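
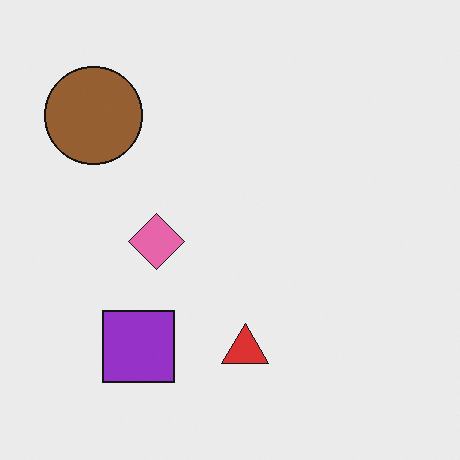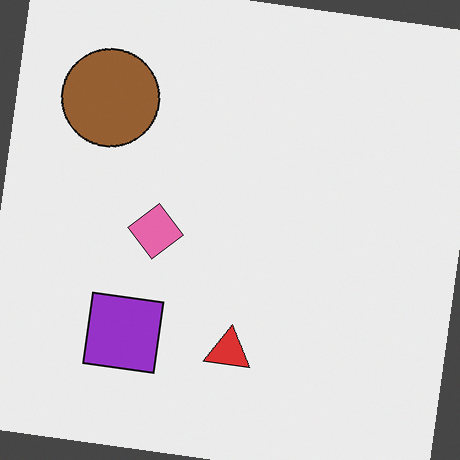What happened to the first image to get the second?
It was rotated clockwise by a slight angle.

Every shape is tilted by the same angle and the image corners show triangular fill wedges — a whole-image rotation by a non-right angle.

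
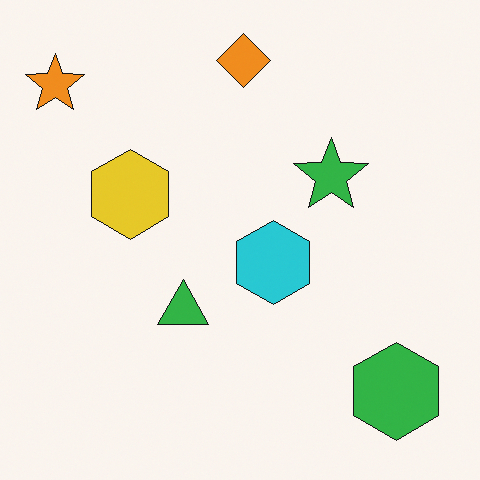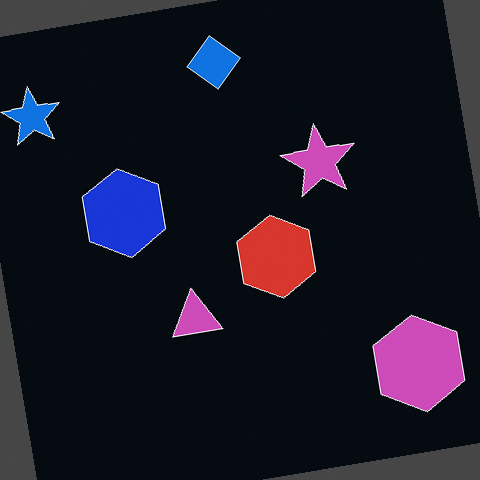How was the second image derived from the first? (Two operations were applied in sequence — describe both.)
Color-inverted (negative), then rotated counter-clockwise by a slight angle.

The light background has become dark and every shape's color is its complement — a photographic negative. Every shape is tilted by the same angle and the image corners show triangular fill wedges — a whole-image rotation by a non-right angle.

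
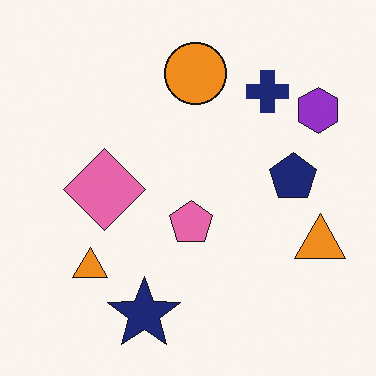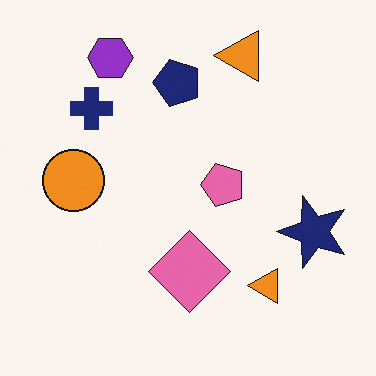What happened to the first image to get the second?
The second image is the first rotated 90° counter-clockwise.

The purple hexagon sits in the top-right of the first image and the top-left of the second — consistent with a whole-image 90° counter-clockwise rotation.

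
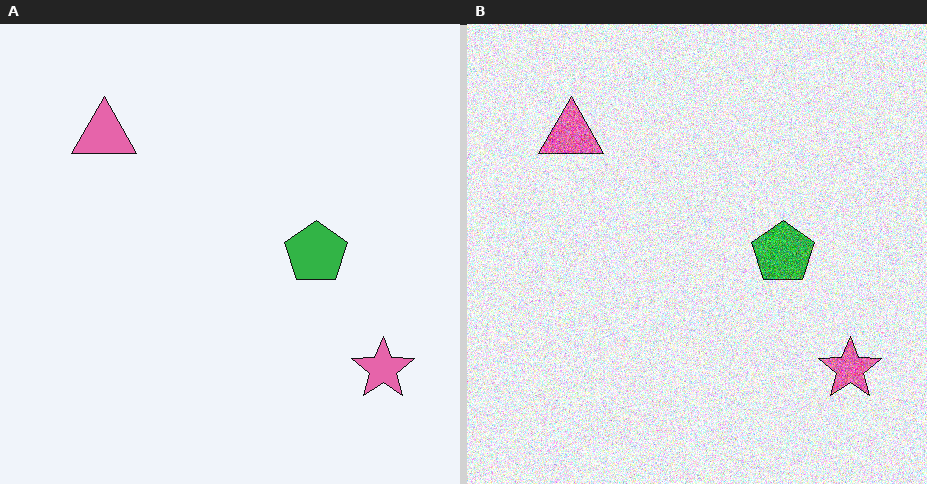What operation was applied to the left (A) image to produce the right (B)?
The image was degraded with heavy additive noise.

Random speckle covers the whole image, including the flat background.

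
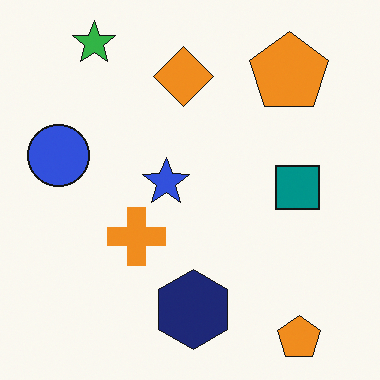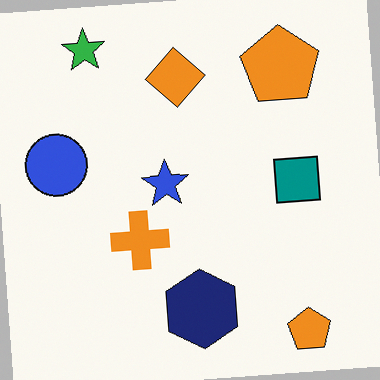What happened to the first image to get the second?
Rotated counter-clockwise by a slight angle.

Every shape is tilted by the same angle and the image corners show triangular fill wedges — a whole-image rotation by a non-right angle.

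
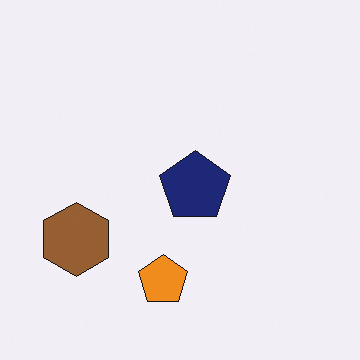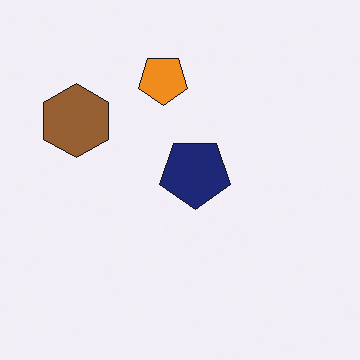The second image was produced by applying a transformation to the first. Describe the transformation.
It was flipped vertically (top ↔ bottom).

The orange pentagon is in the bottom of the first image and the top of the second — shapes on opposite sides of the horizontal midline have swapped in a mirror flip.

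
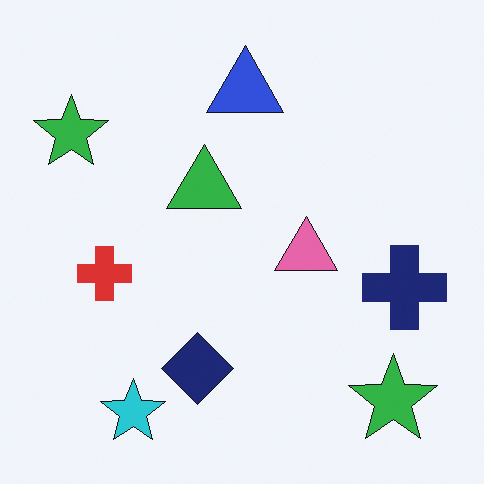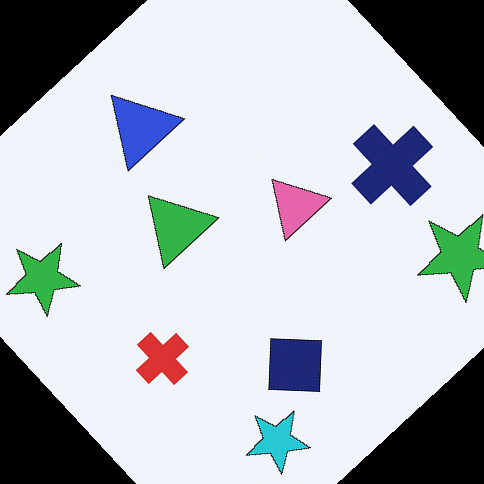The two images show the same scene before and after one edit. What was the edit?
Rotated counter-clockwise by a large amount — several tens of degrees.

Every shape is tilted by the same angle and the image corners show triangular fill wedges — a whole-image rotation by a non-right angle.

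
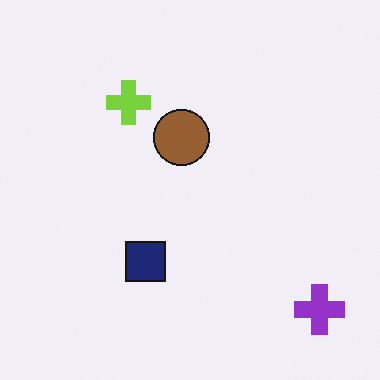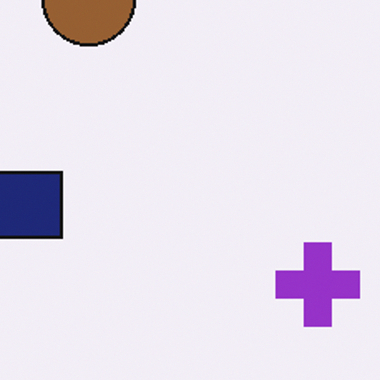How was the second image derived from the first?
Cropped tightly and scaled back up.

The visible shapes are larger and the field of view is narrower; shapes near the original edges may be partly or wholly outside the frame — a crop-and-rescale.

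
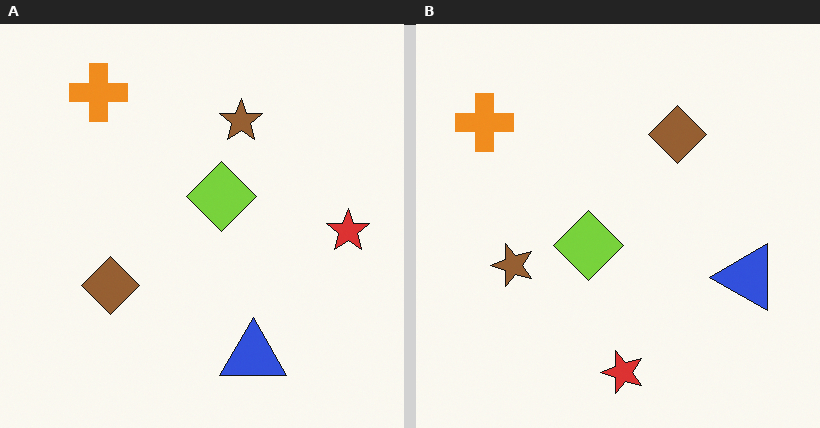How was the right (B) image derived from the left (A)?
Transposed (reflected across the top-left ↔ bottom-right diagonal).

Shapes have swapped their row and column positions — what was in the top-right is now in the bottom-left — a diagonal reflection.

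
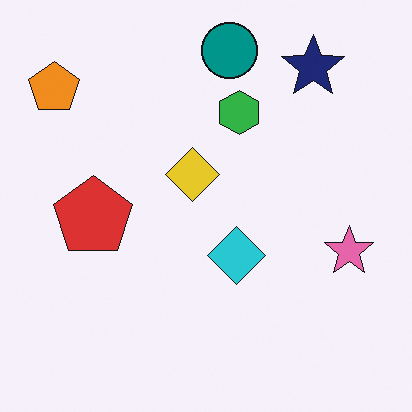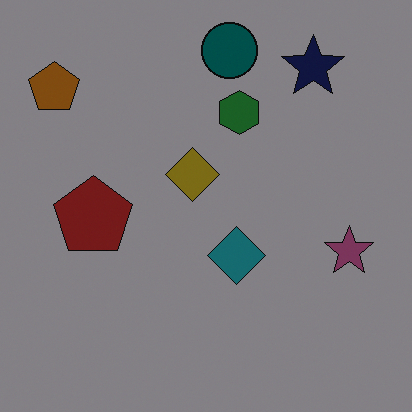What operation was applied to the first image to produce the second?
Darkened a lot.

Every pixel — background and shapes alike — is uniformly darkened.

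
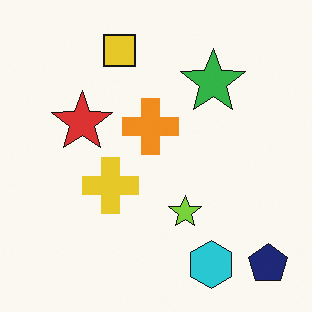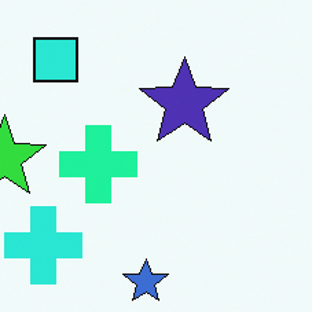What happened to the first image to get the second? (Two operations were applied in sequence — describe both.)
This is the original image hue-shifted through roughly a third of the color wheel, then cropped slightly and scaled back up.

Every shape's color has rotated by the same amount around the hue wheel — a uniform hue shift. The visible shapes are larger and the field of view is narrower; shapes near the original edges may be partly or wholly outside the frame — a crop-and-rescale.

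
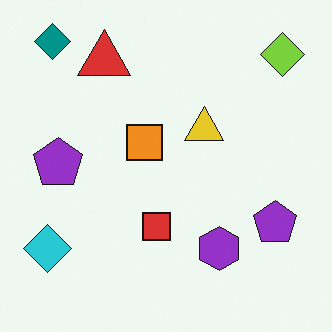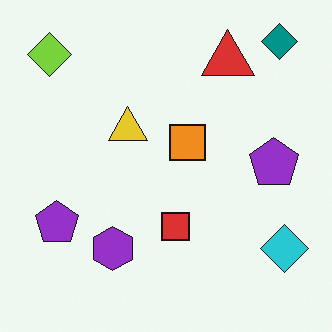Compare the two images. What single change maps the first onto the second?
Flipped horizontally (left ↔ right).

The cyan diamond is in the bottom-left of the first image and the bottom-right of the second — shapes on opposite sides of the vertical midline have swapped in a mirror flip.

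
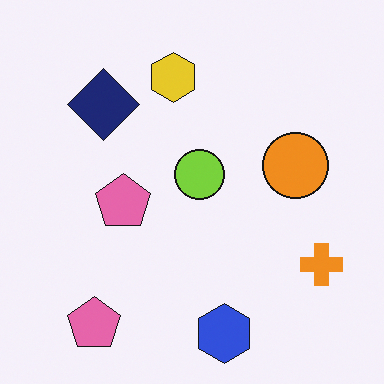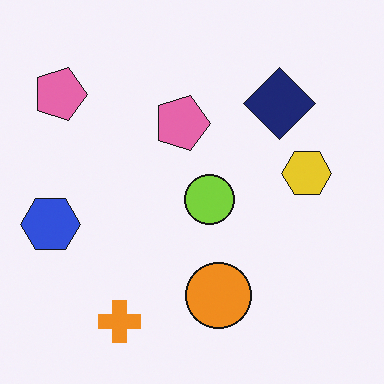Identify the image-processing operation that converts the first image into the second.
The second image is the first rotated 90° clockwise.

The orange cross sits in the bottom-right of the first image and the bottom-left of the second — consistent with a whole-image 90° clockwise rotation.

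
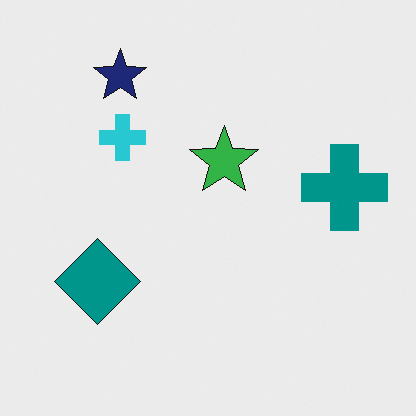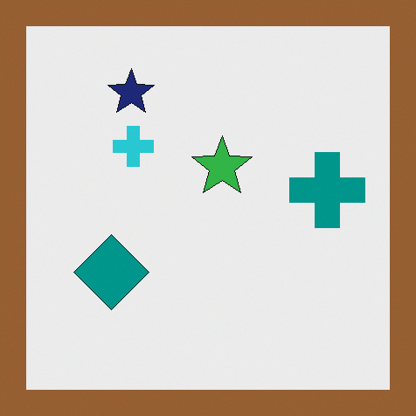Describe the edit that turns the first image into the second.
The transformation is: framed with a brown border.

A solid brown frame runs around the edge of the second image, with the content slightly shrunk inside it.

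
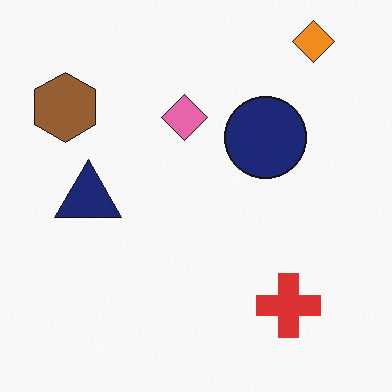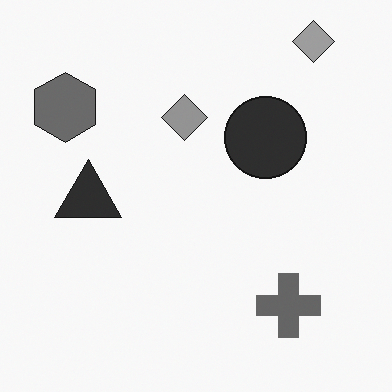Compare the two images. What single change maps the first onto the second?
Converted to grayscale.

All color is removed — every shape is now a shade of grey.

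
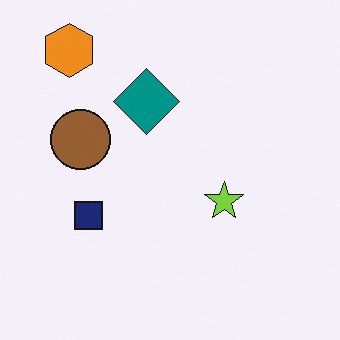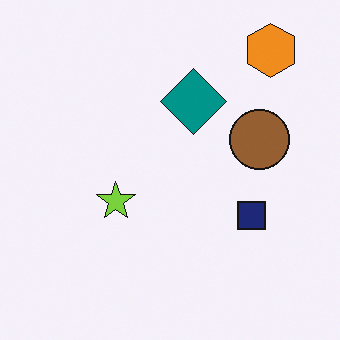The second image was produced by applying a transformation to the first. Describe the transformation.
The image was flipped horizontally (left ↔ right).

The orange hexagon is in the top-left of the first image and the top-right of the second — shapes on opposite sides of the vertical midline have swapped in a mirror flip.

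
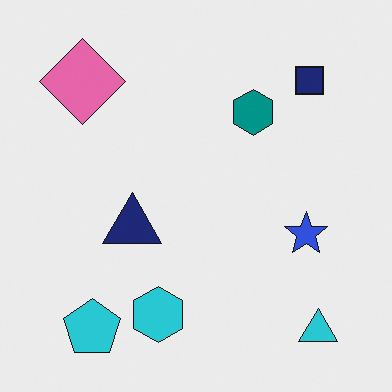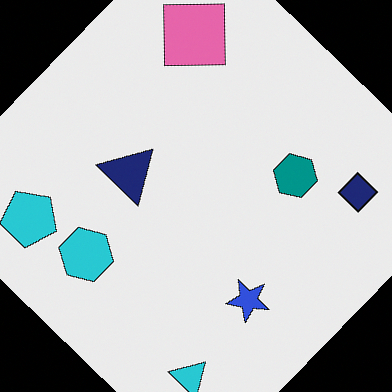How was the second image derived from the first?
Rotated clockwise by a large amount — several tens of degrees.

Every shape is tilted by the same angle and the image corners show triangular fill wedges — a whole-image rotation by a non-right angle.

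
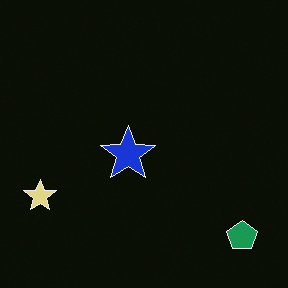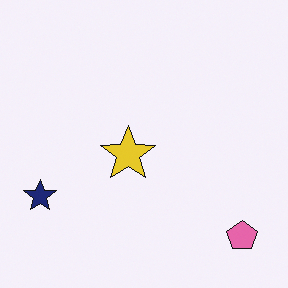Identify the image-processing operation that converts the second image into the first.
This is the original image color-inverted (negative).

The light background has become dark and every shape's color is its complement — a photographic negative.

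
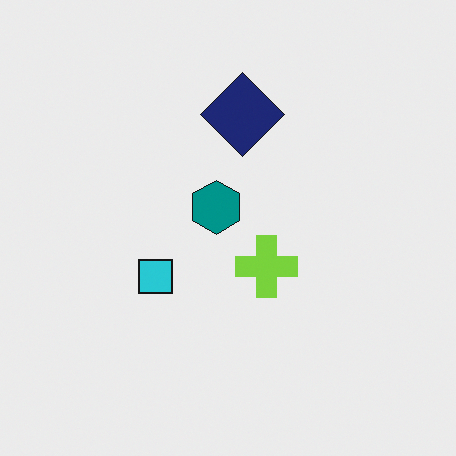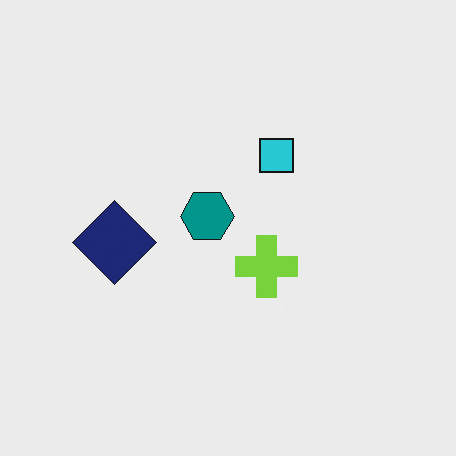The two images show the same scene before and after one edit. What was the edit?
The image was transposed (reflected across the top-left ↔ bottom-right diagonal).

Shapes have swapped their row and column positions — what was in the top-right is now in the bottom-left — a diagonal reflection.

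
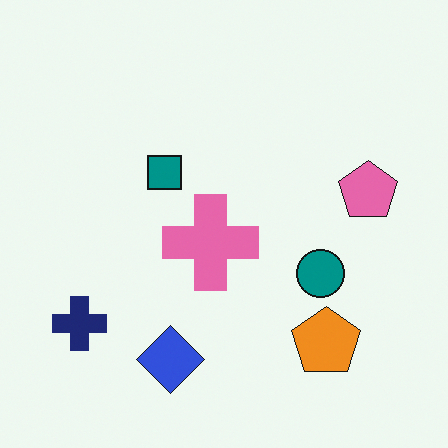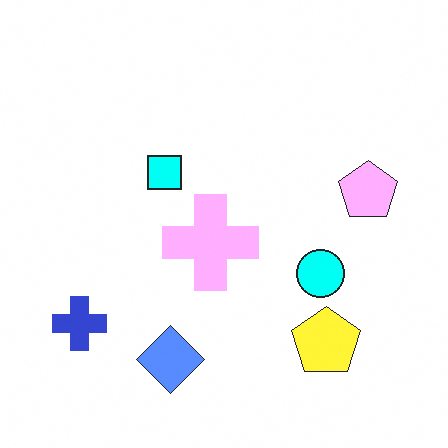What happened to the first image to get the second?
The image was substantially brightened.

Every pixel — background and shapes alike — is uniformly brightened.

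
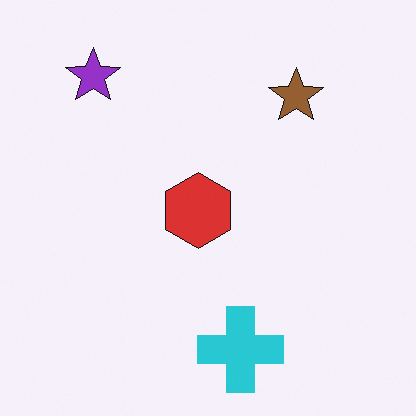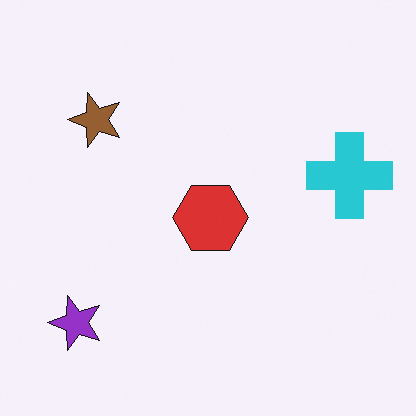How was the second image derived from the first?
This is the original image rotated 90° counter-clockwise.

The purple star sits in the top-left of the first image and the bottom-left of the second — consistent with a whole-image 90° counter-clockwise rotation.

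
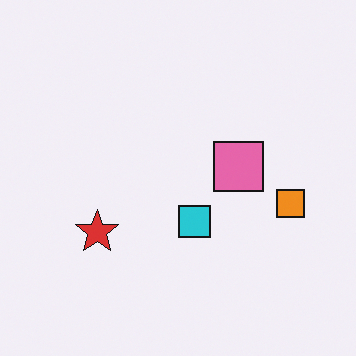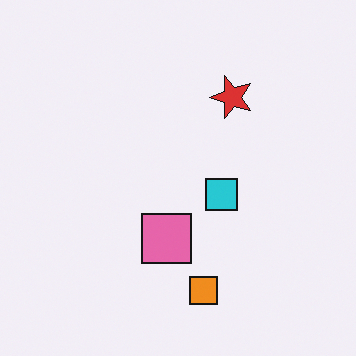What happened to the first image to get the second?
This is the original image transposed (reflected across the top-left ↔ bottom-right diagonal).

Shapes have swapped their row and column positions — what was in the top-right is now in the bottom-left — a diagonal reflection.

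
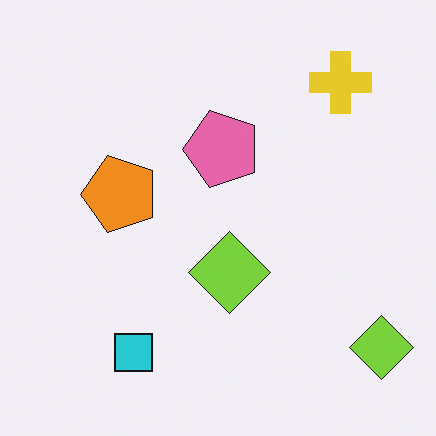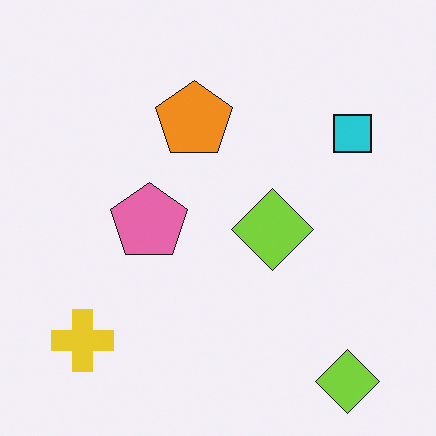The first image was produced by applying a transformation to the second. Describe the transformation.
This is the original image transposed (reflected across the top-left ↔ bottom-right diagonal).

Shapes have swapped their row and column positions — what was in the top-right is now in the bottom-left — a diagonal reflection.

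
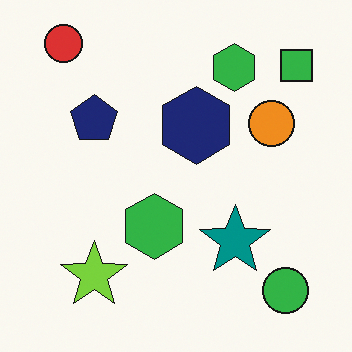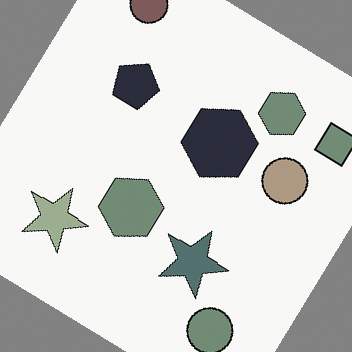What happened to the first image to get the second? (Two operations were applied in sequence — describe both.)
It was rotated clockwise by a large amount — several tens of degrees, then heavily desaturated.

Every shape is tilted by the same angle and the image corners show triangular fill wedges — a whole-image rotation by a non-right angle. All colors are more muted and greyish — a global saturation change.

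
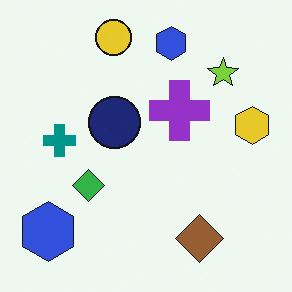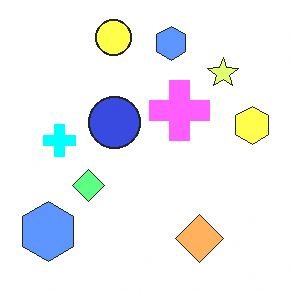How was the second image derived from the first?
The transformation is: substantially brightened.

Every pixel — background and shapes alike — is uniformly brightened.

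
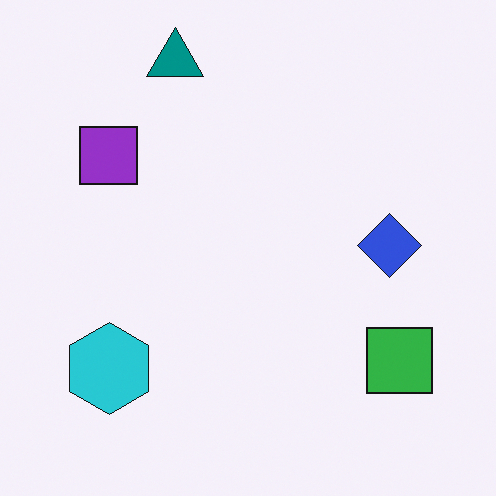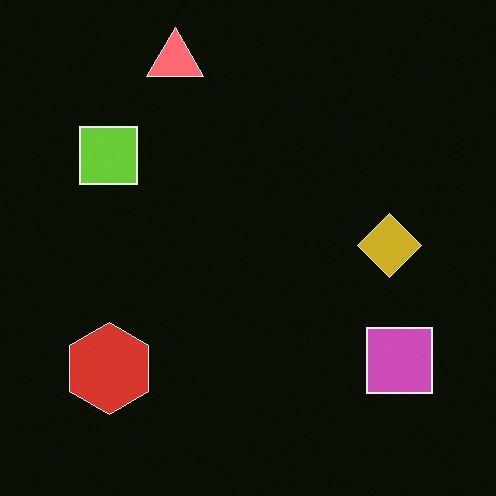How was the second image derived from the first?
Color-inverted (negative).

The light background has become dark and every shape's color is its complement — a photographic negative.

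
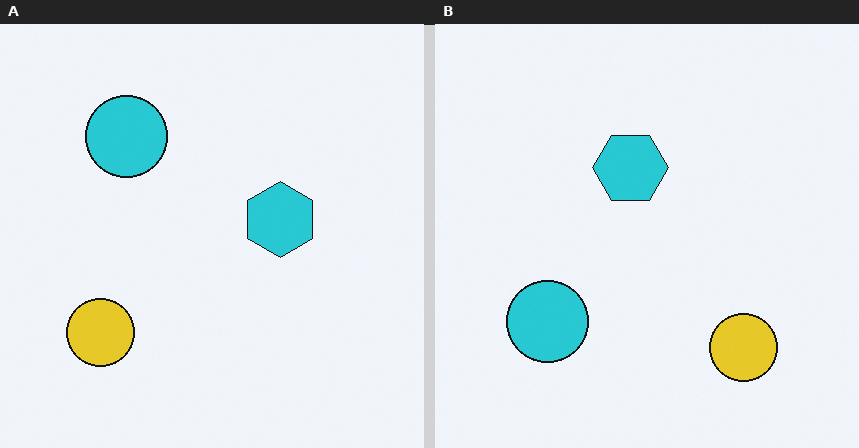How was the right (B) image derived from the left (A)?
Rotated 90° counter-clockwise.

The yellow circle sits in the bottom-left of the left (A) image and the bottom-right of the right (B) — consistent with a whole-image 90° counter-clockwise rotation.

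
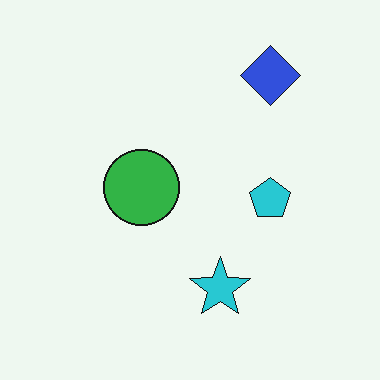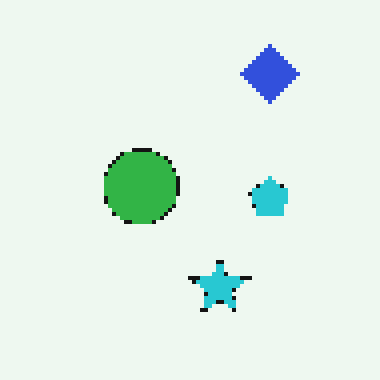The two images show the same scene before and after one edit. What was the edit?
The transformation is: mildly pixelated.

Shapes are reduced to large square blocks; fine edges and outlines are lost — a downscale-then-upscale (mosaic) effect.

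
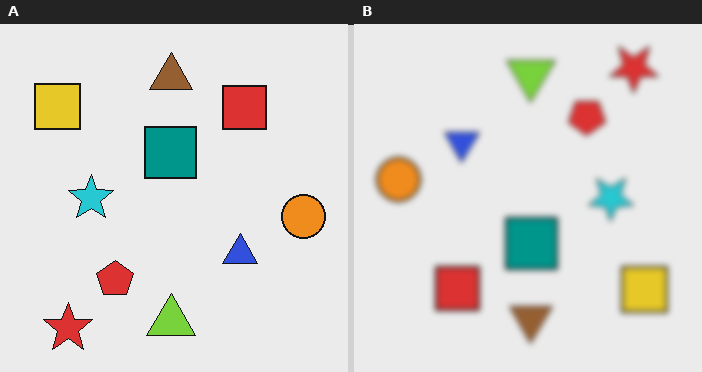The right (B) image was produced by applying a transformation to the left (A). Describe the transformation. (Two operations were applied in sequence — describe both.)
The image was moderately blurred, then rotated 180°.

Shape edges and outlines are uniformly softened across the whole image. The red star sits in the bottom-left of the left (A) image and the top-right of the right (B) — consistent with a whole-image 180° rotation.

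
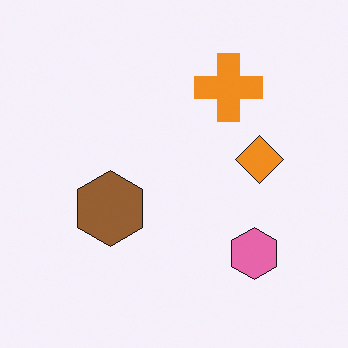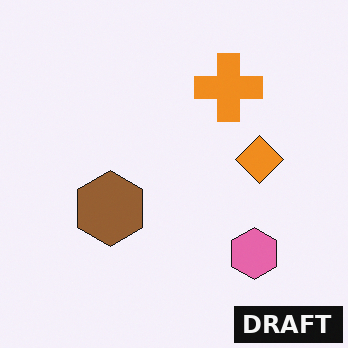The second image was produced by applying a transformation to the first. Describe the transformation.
Watermarked with the text "DRAFT" in the lower-right corner.

A dark label reading "DRAFT" appears in the lower-right corner.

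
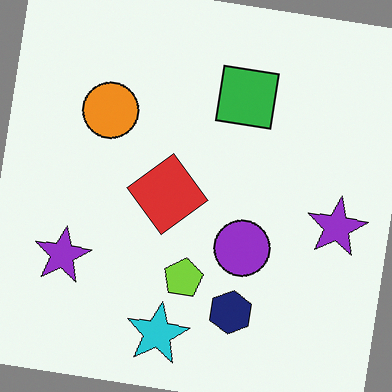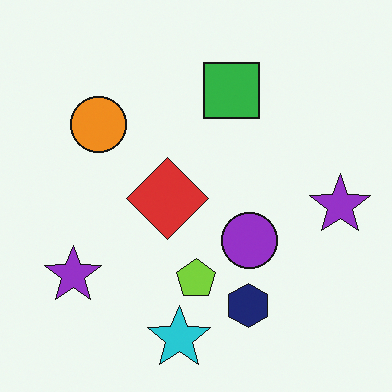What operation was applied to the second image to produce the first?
Rotated clockwise by a small amount.

Every shape is tilted by the same angle and the image corners show triangular fill wedges — a whole-image rotation by a non-right angle.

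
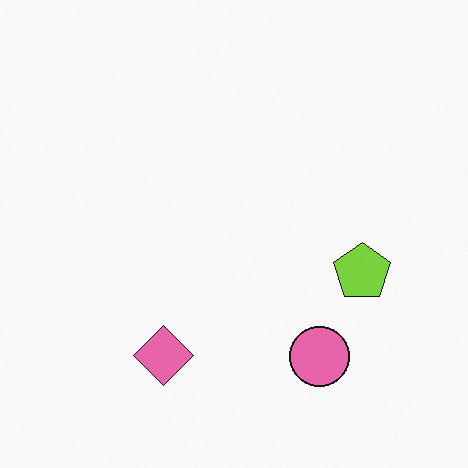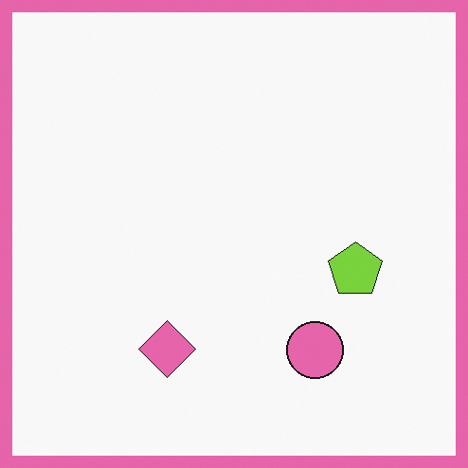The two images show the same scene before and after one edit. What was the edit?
The transformation is: framed with a pink border.

A solid pink frame runs around the edge of the second image, with the content slightly shrunk inside it.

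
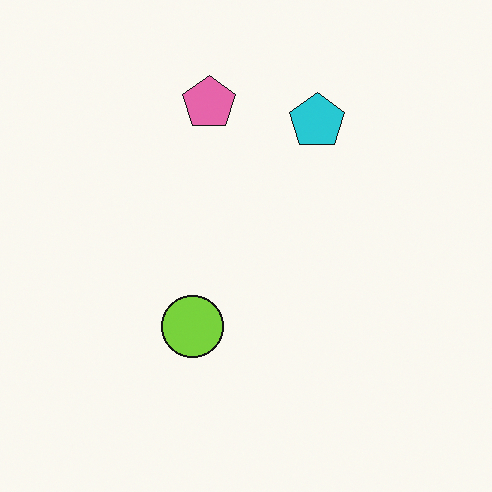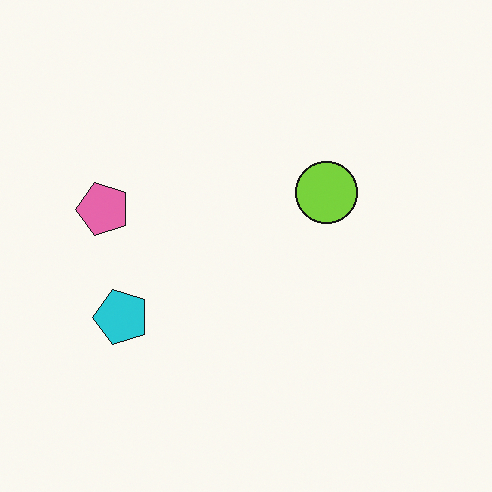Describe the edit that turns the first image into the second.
It was transposed (reflected across the top-left ↔ bottom-right diagonal).

Shapes have swapped their row and column positions — what was in the top-right is now in the bottom-left — a diagonal reflection.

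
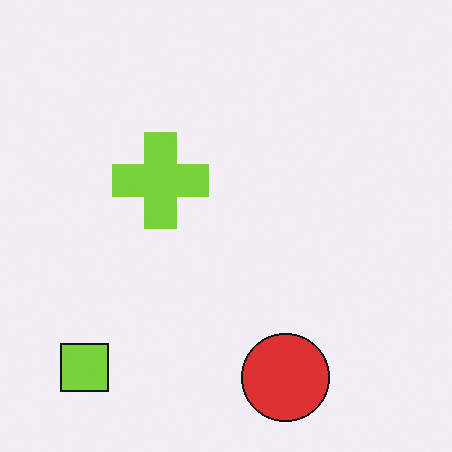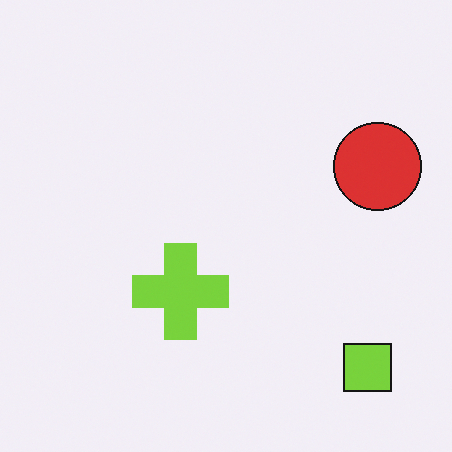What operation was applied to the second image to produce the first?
The first image is the second rotated 90° clockwise.

The lime square sits in the bottom-right of the second image and the bottom-left of the first — consistent with a whole-image 90° clockwise rotation.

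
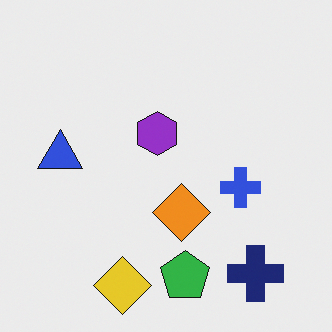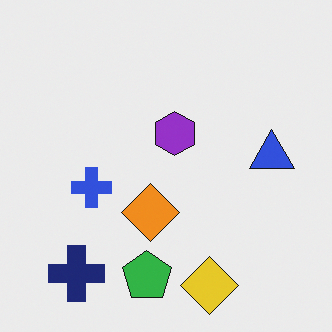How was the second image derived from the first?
The transformation is: flipped horizontally (left ↔ right).

The blue triangle is in the left of the first image and the right of the second — shapes on opposite sides of the vertical midline have swapped in a mirror flip.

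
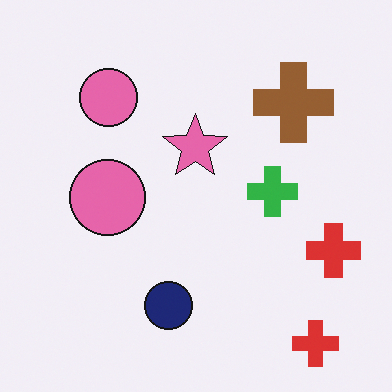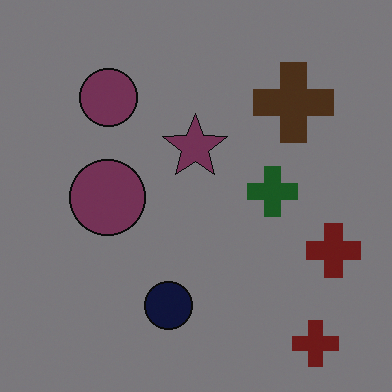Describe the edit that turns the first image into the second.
It was substantially darkened.

Every pixel — background and shapes alike — is uniformly darkened.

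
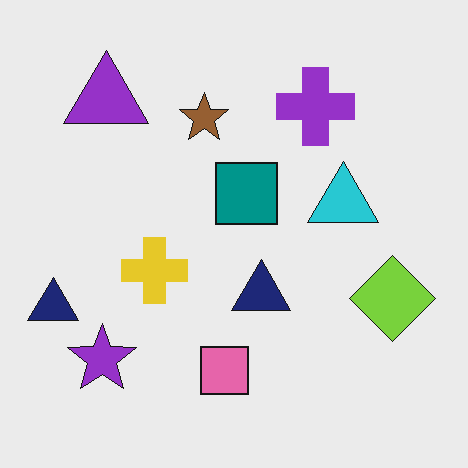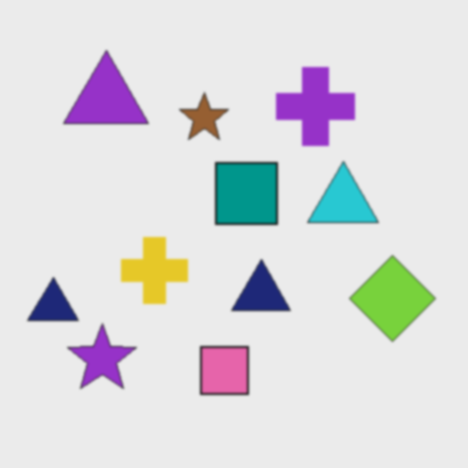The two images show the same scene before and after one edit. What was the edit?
The second image is the first lightly blurred.

Shape edges and outlines are uniformly softened across the whole image.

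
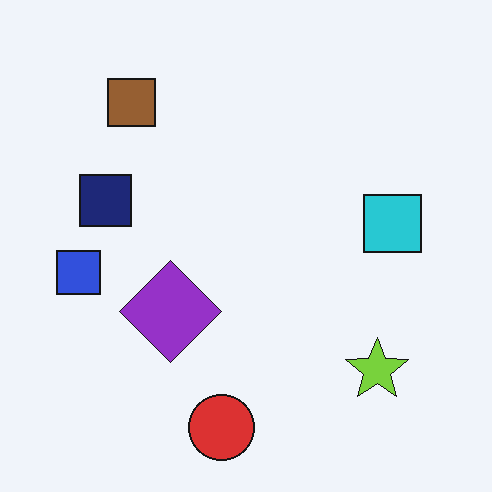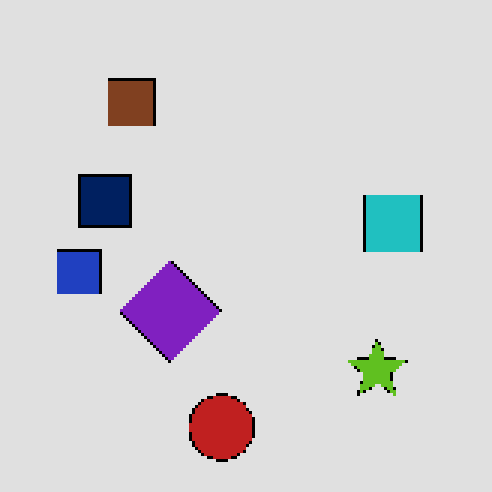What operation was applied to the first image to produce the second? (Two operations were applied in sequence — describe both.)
The image was mildly pixelated, then posterized to a reduced palette.

Shapes are reduced to large square blocks; fine edges and outlines are lost — a downscale-then-upscale (mosaic) effect. Each flat color has snapped to a coarser quantized level — most visibly, the near-white background has dropped to a flat grey.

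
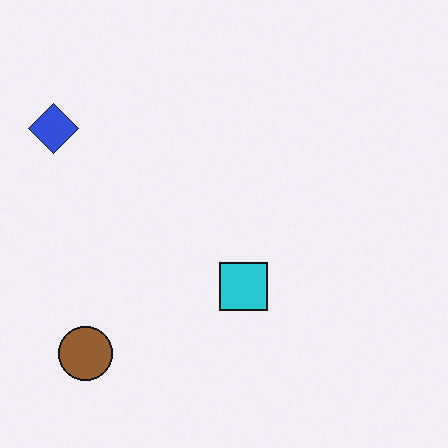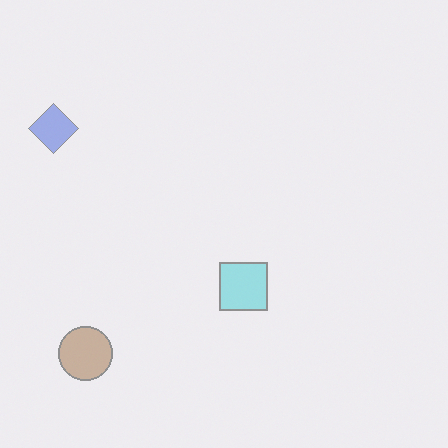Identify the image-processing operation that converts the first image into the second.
This is the original image given much lower contrast.

Tones are pushed toward mid-grey across the whole image — a global contrast change.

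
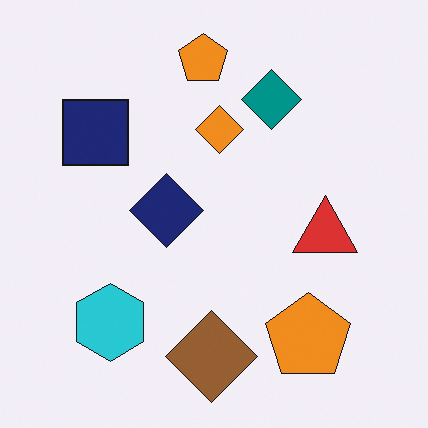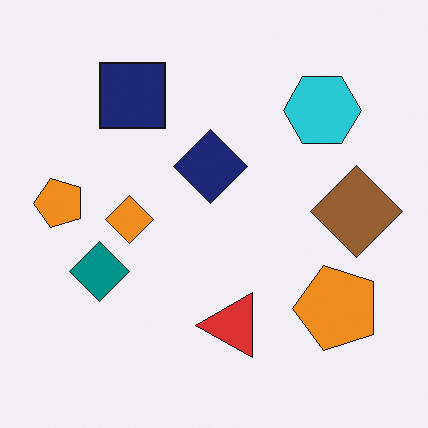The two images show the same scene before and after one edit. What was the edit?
The transformation is: transposed (reflected across the top-left ↔ bottom-right diagonal).

Shapes have swapped their row and column positions — what was in the top-right is now in the bottom-left — a diagonal reflection.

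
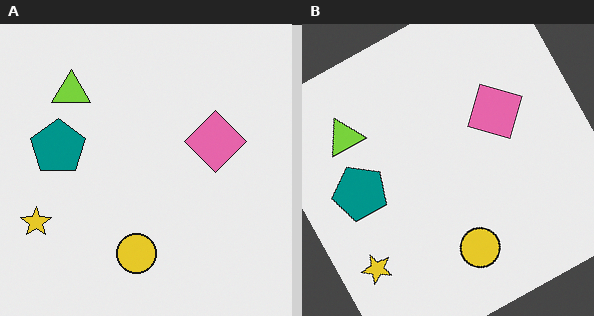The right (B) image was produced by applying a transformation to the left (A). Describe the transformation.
Rotated counter-clockwise by a clearly visible amount.

Every shape is tilted by the same angle and the image corners show triangular fill wedges — a whole-image rotation by a non-right angle.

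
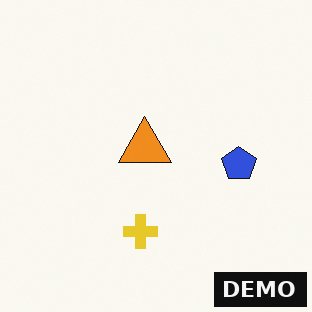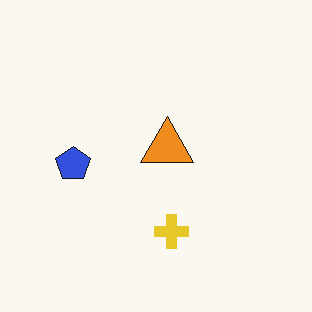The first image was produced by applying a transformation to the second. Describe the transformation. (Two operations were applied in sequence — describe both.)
This is the original image flipped horizontally (left ↔ right), then watermarked with the text "DEMO" in the lower-right corner.

The blue pentagon is in the left of the second image and the right of the first — shapes on opposite sides of the vertical midline have swapped in a mirror flip. A dark label reading "DEMO" appears in the lower-right corner.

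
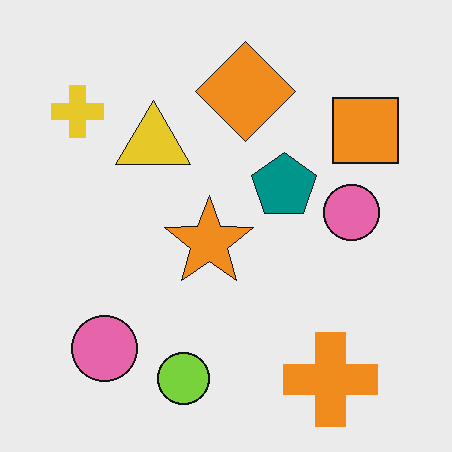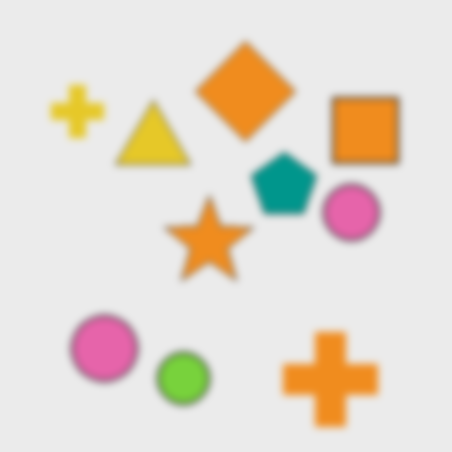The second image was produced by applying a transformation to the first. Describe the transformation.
The image was noticeably gaussian-blurred.

Shape edges and outlines are uniformly softened across the whole image.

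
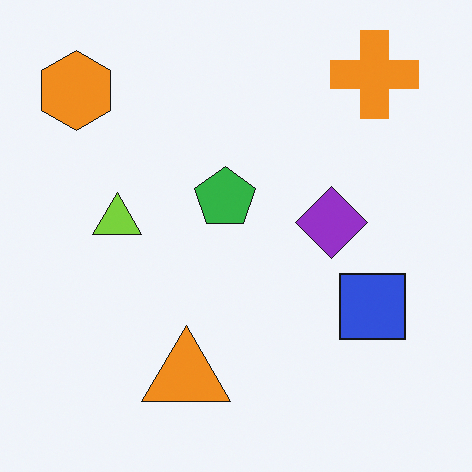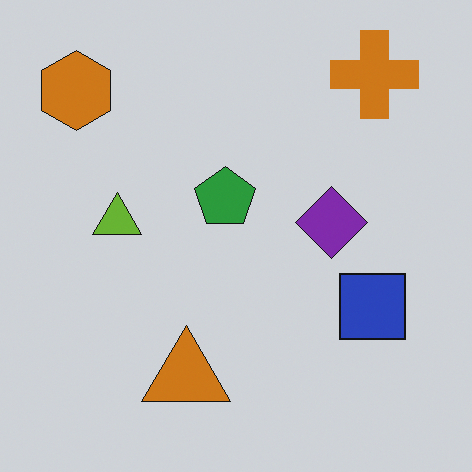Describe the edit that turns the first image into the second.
Slightly darkened.

Every pixel — background and shapes alike — is uniformly darkened.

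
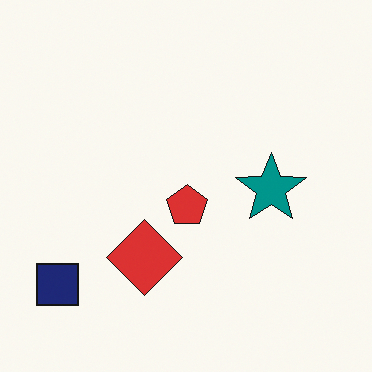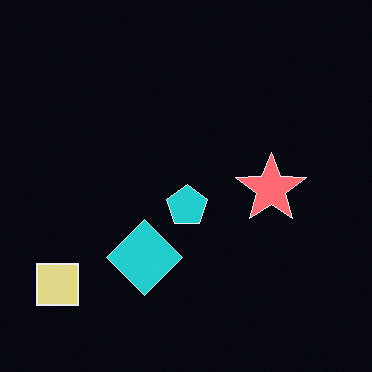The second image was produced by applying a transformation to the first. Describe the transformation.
It was color-inverted (negative).

The light background has become dark and every shape's color is its complement — a photographic negative.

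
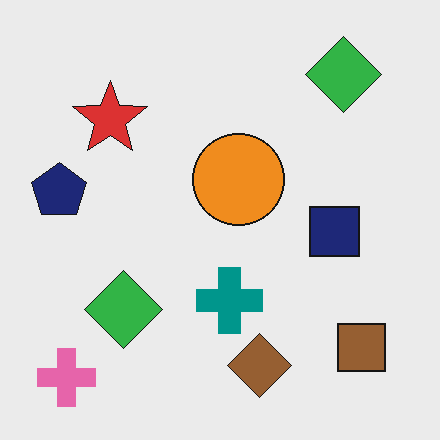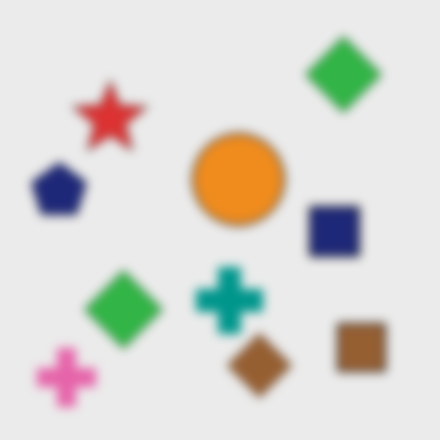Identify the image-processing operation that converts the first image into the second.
This is the original image heavily blurred.

Shape edges and outlines are uniformly softened across the whole image.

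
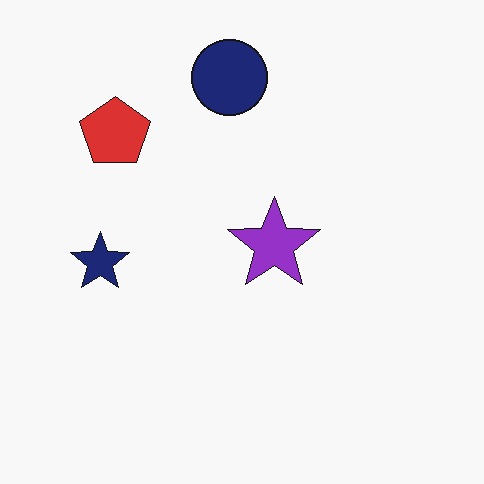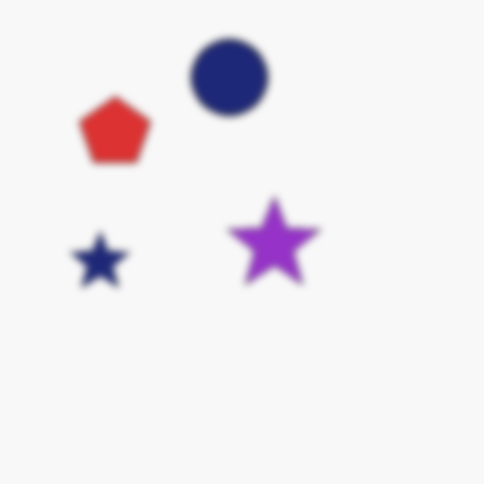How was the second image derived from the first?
Noticeably gaussian-blurred.

Shape edges and outlines are uniformly softened across the whole image.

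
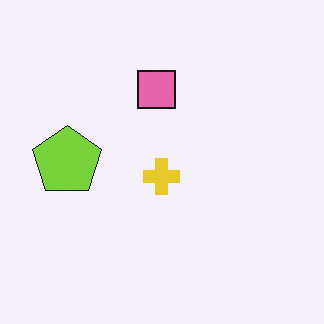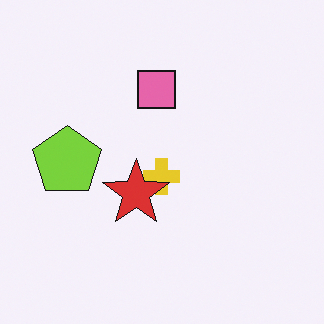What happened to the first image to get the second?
It was overlaid with an additional red star.

A red star appears in the second image that is absent from the first.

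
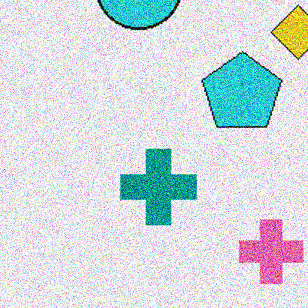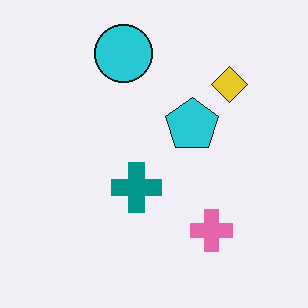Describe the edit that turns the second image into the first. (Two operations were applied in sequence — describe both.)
This is the original image cropped to a modestly smaller region and rescaled, then degraded with heavy additive noise.

The visible shapes are larger and the field of view is narrower; shapes near the original edges may be partly or wholly outside the frame — a crop-and-rescale. Random speckle covers the whole image, including the flat background.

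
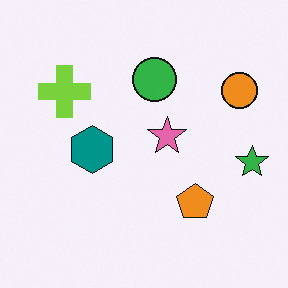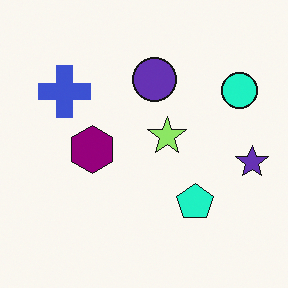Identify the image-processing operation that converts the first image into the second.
The image was hue-shifted noticeably.

Every shape's color has rotated by the same amount around the hue wheel — a uniform hue shift.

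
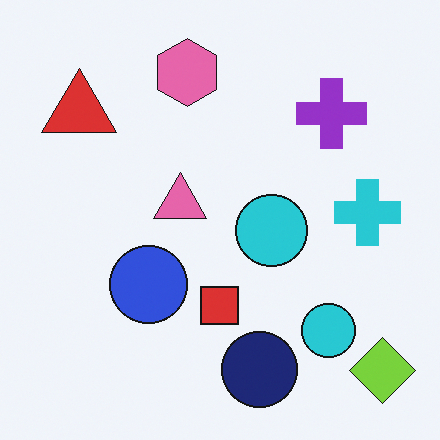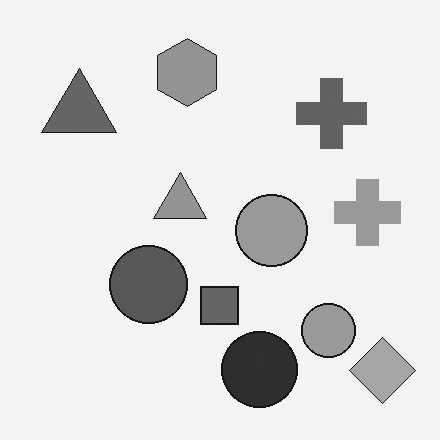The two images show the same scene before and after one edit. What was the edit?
The transformation is: converted to grayscale.

All color is removed — every shape is now a shade of grey.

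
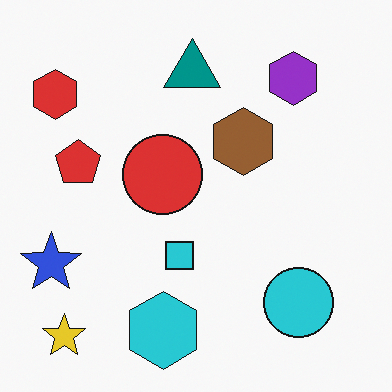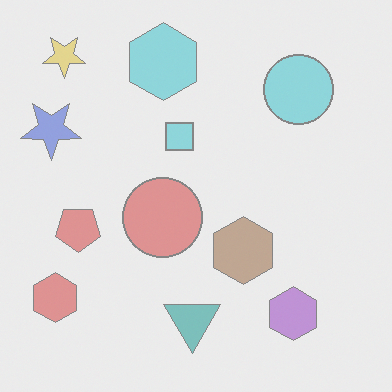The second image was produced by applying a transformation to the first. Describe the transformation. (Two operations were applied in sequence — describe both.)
The image was given much lower contrast, then flipped vertically (top ↔ bottom).

Tones are pushed toward mid-grey across the whole image — a global contrast change. The yellow star is in the bottom-left of the first image and the top-left of the second — shapes on opposite sides of the horizontal midline have swapped in a mirror flip.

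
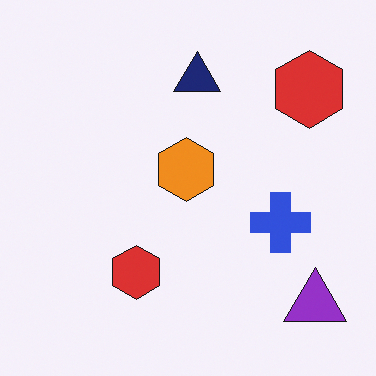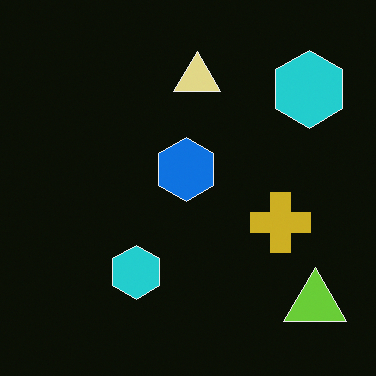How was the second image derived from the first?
It was color-inverted (negative).

The light background has become dark and every shape's color is its complement — a photographic negative.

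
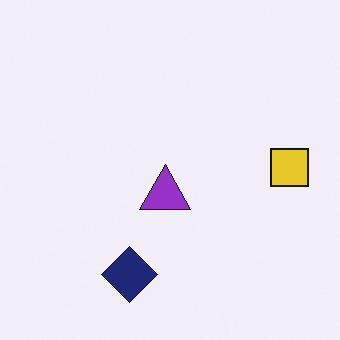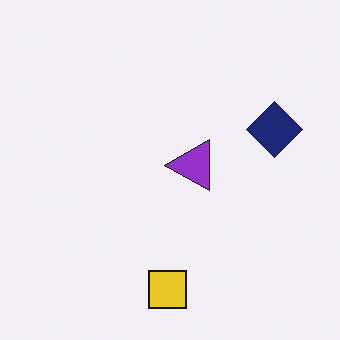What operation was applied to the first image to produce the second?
Transposed (reflected across the top-left ↔ bottom-right diagonal).

Shapes have swapped their row and column positions — what was in the top-right is now in the bottom-left — a diagonal reflection.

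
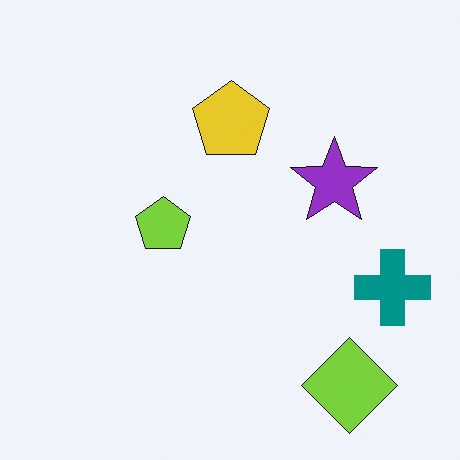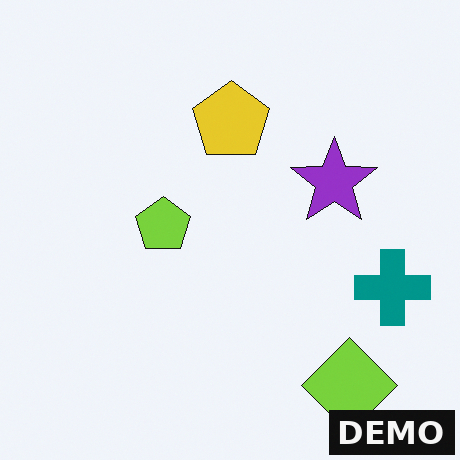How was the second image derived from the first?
The second image is the first watermarked with the text "DEMO" in the lower-right corner.

A dark label reading "DEMO" appears in the lower-right corner.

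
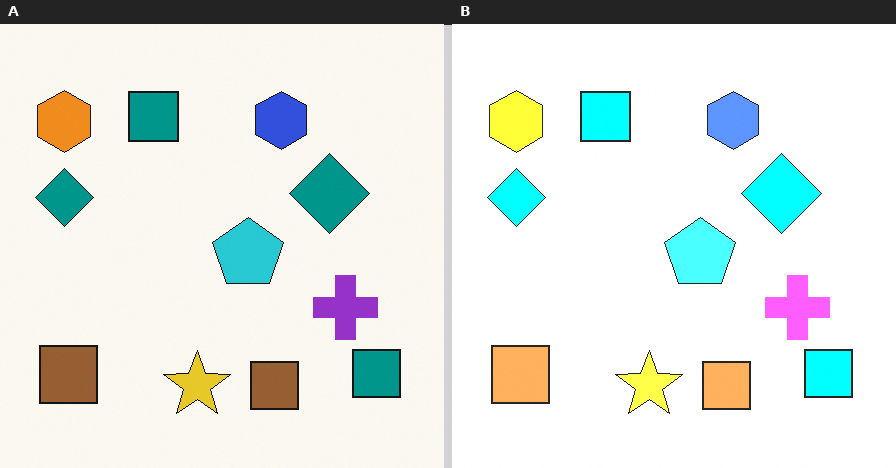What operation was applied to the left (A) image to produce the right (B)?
The transformation is: brightened a lot.

Every pixel — background and shapes alike — is uniformly brightened.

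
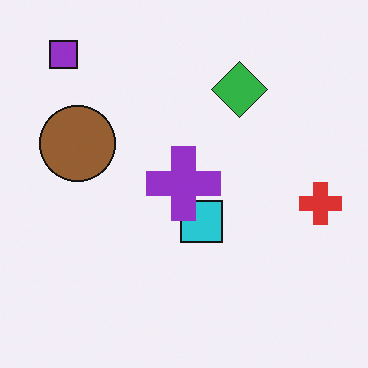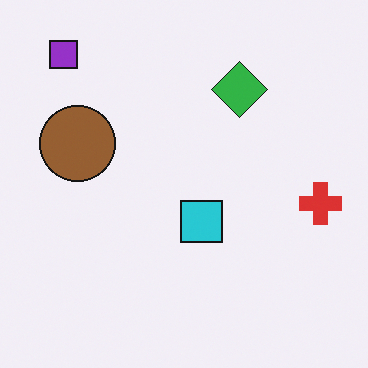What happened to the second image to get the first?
The image was overlaid with an additional purple cross.

A purple cross appears in the first image that is absent from the second.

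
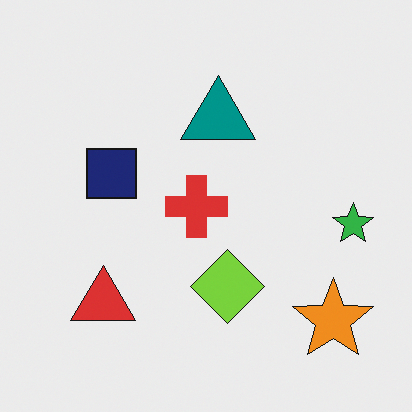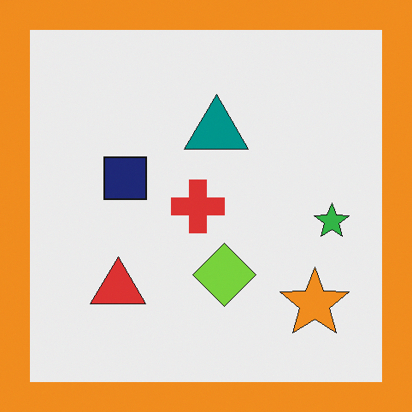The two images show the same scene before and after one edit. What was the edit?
The transformation is: framed with a orange border.

A solid orange frame runs around the edge of the second image, with the content slightly shrunk inside it.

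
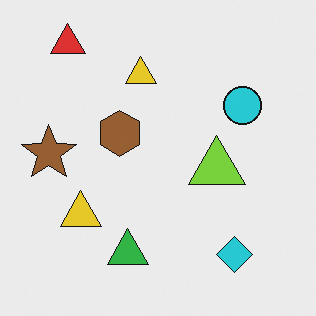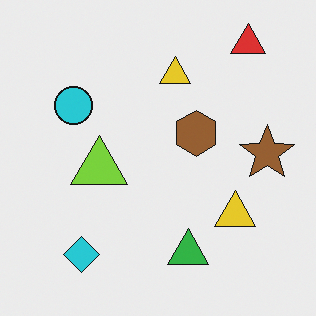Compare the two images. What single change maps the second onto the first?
The first image is the second flipped horizontally (left ↔ right).

The brown star is in the right of the second image and the left of the first — shapes on opposite sides of the vertical midline have swapped in a mirror flip.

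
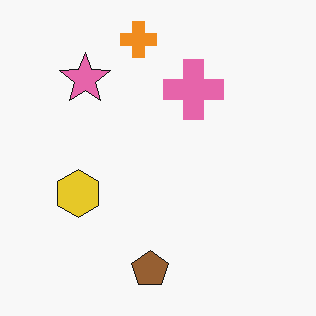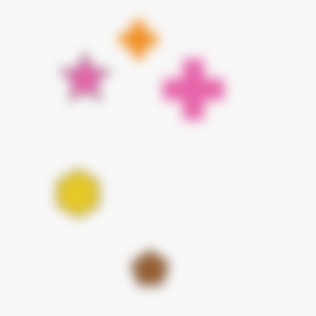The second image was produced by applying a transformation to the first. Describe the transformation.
Strongly gaussian-blurred.

Shape edges and outlines are uniformly softened across the whole image.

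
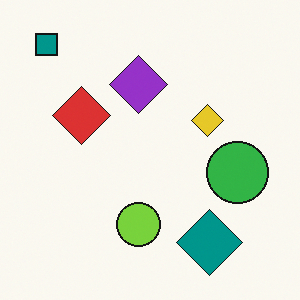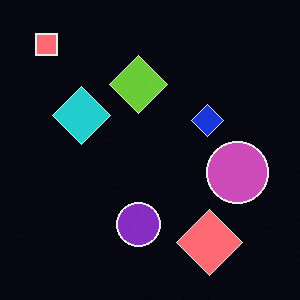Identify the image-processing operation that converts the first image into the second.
Color-inverted (negative).

The light background has become dark and every shape's color is its complement — a photographic negative.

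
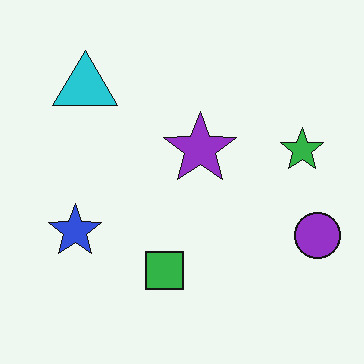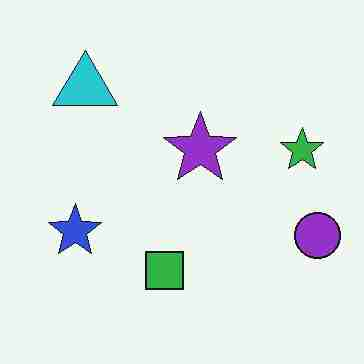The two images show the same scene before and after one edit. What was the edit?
This is the original image degraded with heavy JPEG compression.

Blocky 8×8 compression artifacts appear around shape edges and the flat background shows ringing — characteristic JPEG degradation.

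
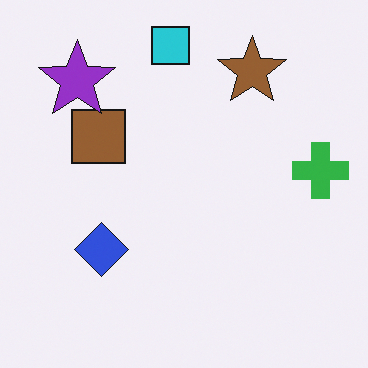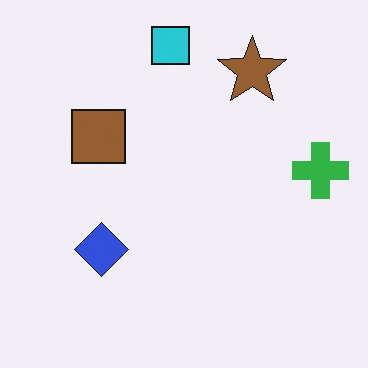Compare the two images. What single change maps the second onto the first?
Overlaid with an additional purple star.

A purple star appears in the first image that is absent from the second.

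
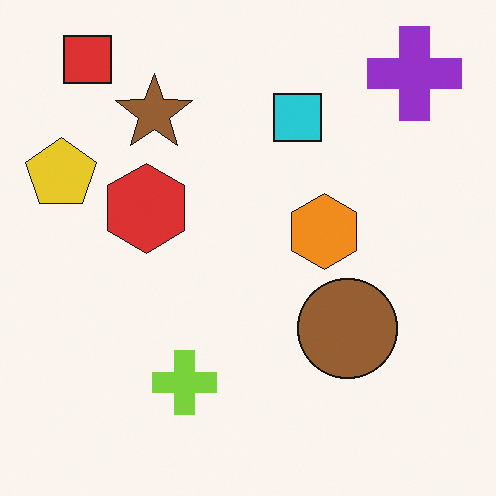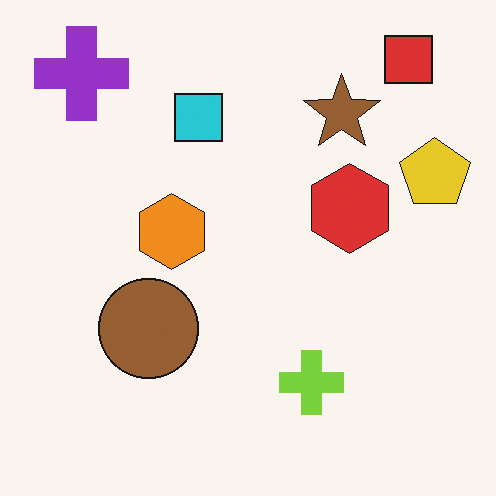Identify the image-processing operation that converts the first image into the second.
Flipped horizontally (left ↔ right).

The yellow pentagon is in the left of the first image and the right of the second — shapes on opposite sides of the vertical midline have swapped in a mirror flip.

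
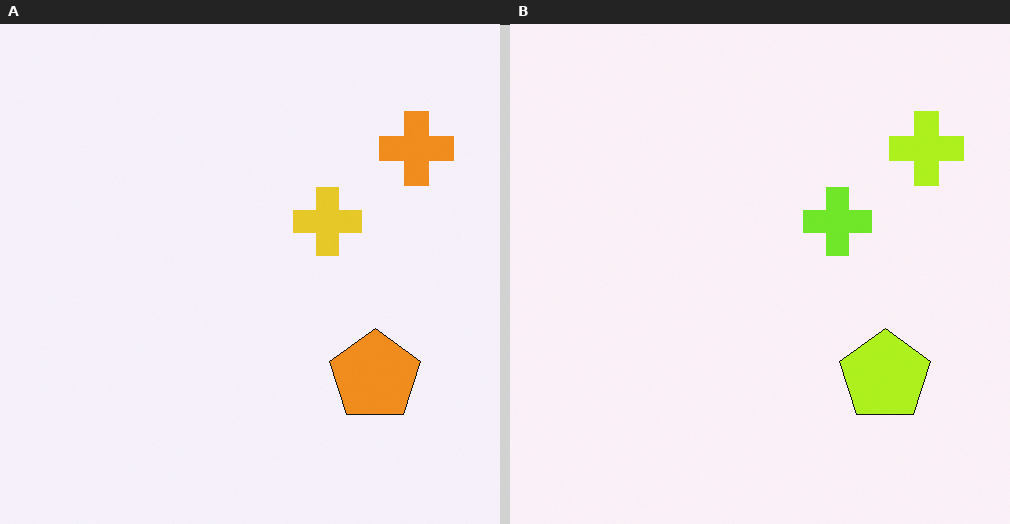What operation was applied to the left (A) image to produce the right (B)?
The transformation is: hue-shifted by a small amount.

Every shape's color has rotated by the same amount around the hue wheel — a uniform hue shift.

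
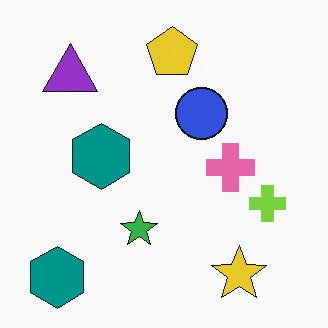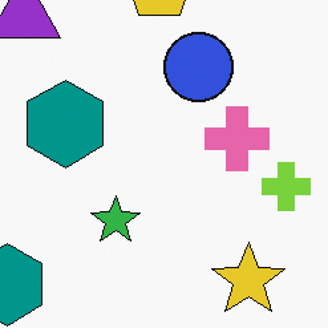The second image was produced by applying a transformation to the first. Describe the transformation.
This is the original image cropped slightly and scaled back up.

The visible shapes are larger and the field of view is narrower; shapes near the original edges may be partly or wholly outside the frame — a crop-and-rescale.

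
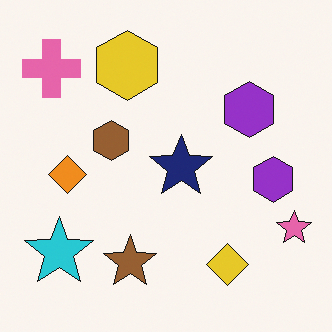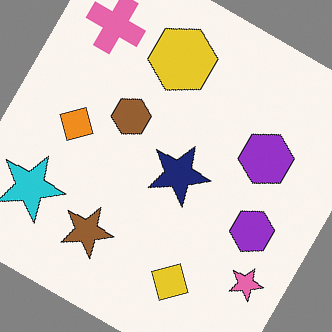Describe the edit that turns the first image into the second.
It was rotated clockwise by a large amount — several tens of degrees.

Every shape is tilted by the same angle and the image corners show triangular fill wedges — a whole-image rotation by a non-right angle.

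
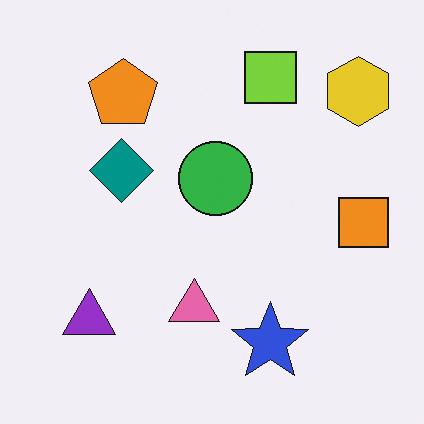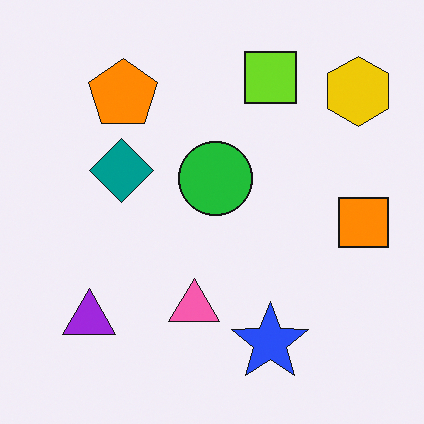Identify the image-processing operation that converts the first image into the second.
The transformation is: slightly oversaturated.

All colors are more vivid — a global saturation change.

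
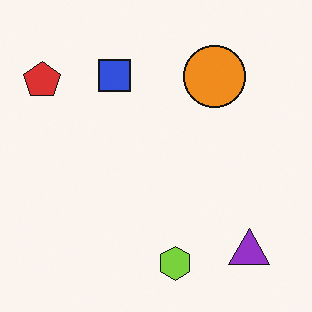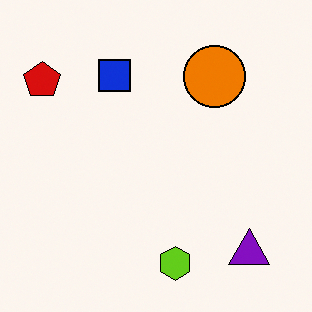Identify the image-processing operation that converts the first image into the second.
The second image is the first given slightly increased contrast.

Tones are pushed away from mid-grey across the whole image — a global contrast change.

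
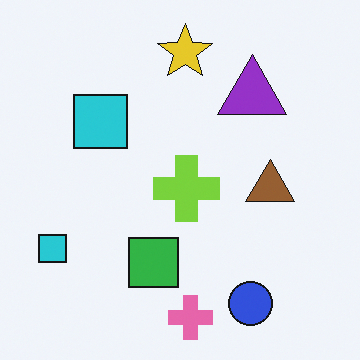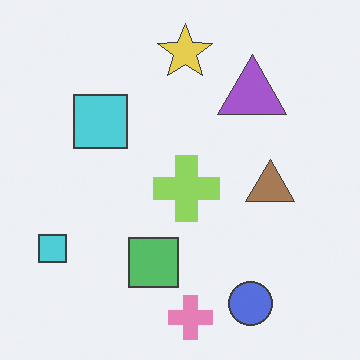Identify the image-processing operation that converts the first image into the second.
The image was given slightly reduced contrast.

Tones are pushed toward mid-grey across the whole image — a global contrast change.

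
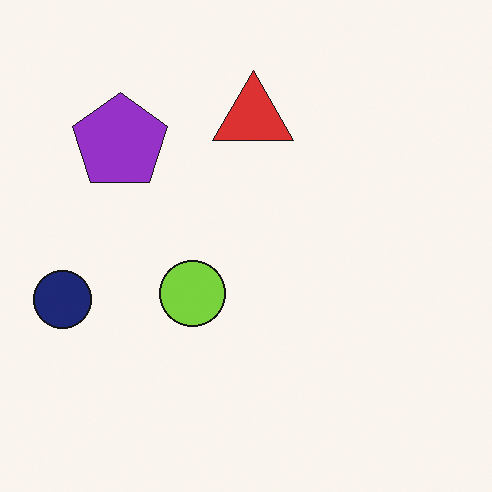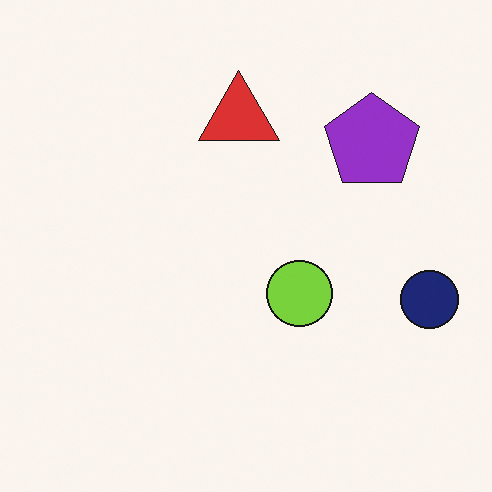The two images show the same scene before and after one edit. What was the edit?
This is the original image flipped horizontally (left ↔ right).

The navy circle is in the left of the first image and the right of the second — shapes on opposite sides of the vertical midline have swapped in a mirror flip.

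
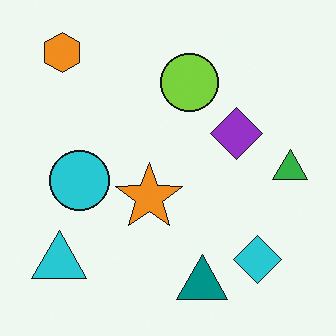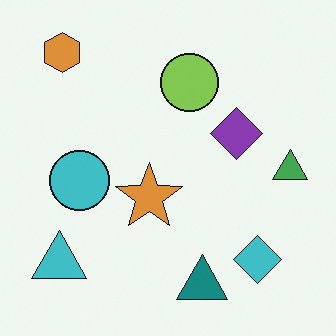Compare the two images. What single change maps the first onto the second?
The transformation is: slightly desaturated.

All colors are more muted and greyish — a global saturation change.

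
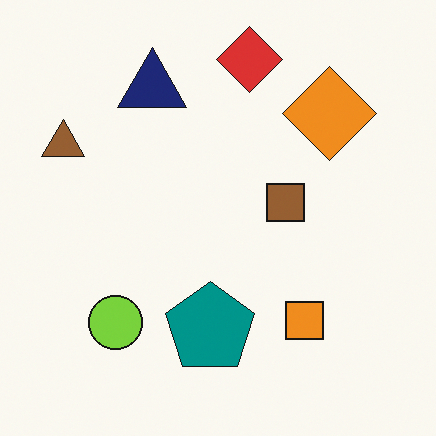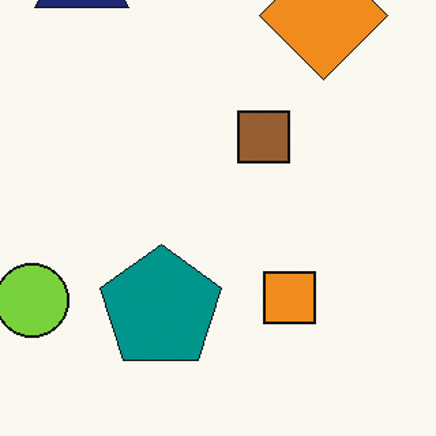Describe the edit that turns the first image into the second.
This is the original image cropped to a modestly smaller region and rescaled.

The visible shapes are larger and the field of view is narrower; shapes near the original edges may be partly or wholly outside the frame — a crop-and-rescale.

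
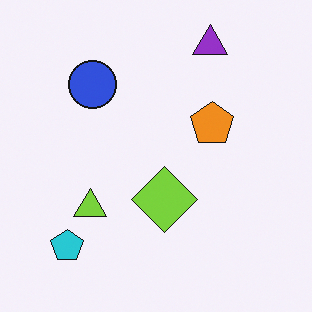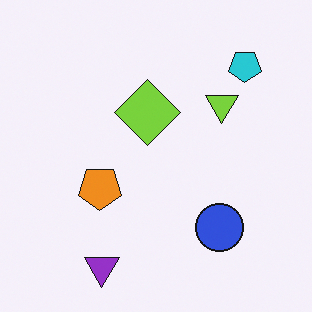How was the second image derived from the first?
The transformation is: rotated 180°.

The cyan pentagon sits in the bottom-left of the first image and the top-right of the second — consistent with a whole-image 180° rotation.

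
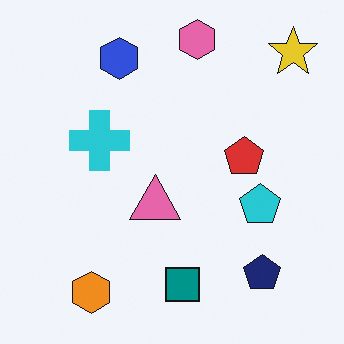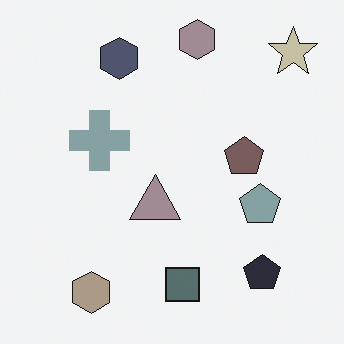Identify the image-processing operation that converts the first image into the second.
It was heavily desaturated.

All colors are more muted and greyish — a global saturation change.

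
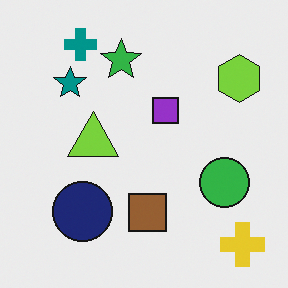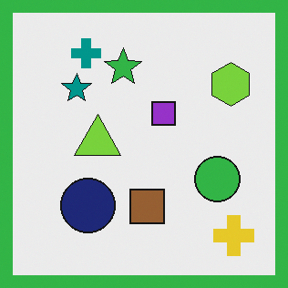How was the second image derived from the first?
It was framed with a green border.

A solid green frame runs around the edge of the second image, with the content slightly shrunk inside it.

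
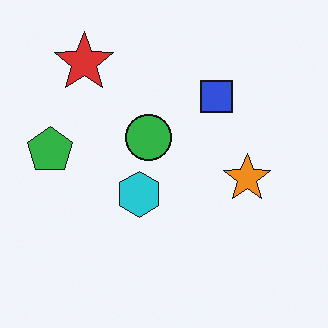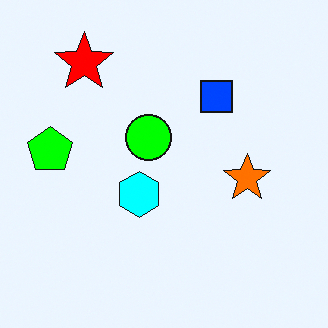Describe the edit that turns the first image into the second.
This is the original image heavily oversaturated.

All colors are more vivid — a global saturation change.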